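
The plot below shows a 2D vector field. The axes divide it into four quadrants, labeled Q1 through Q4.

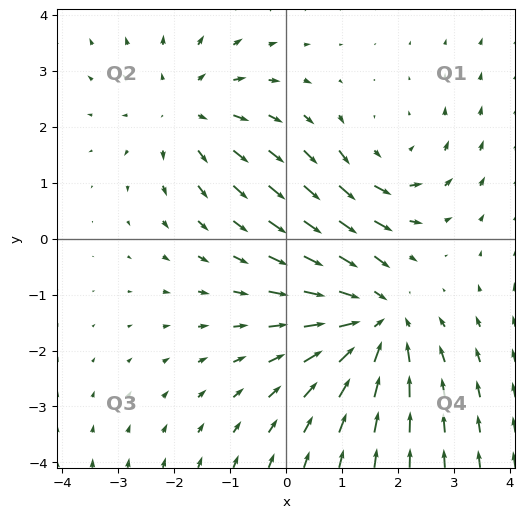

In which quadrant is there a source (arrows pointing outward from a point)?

Q2

The source sits at approximately (-1.8, 2.3), which lies in quadrant Q2. The divergence there is about +2, positive as expected for a source.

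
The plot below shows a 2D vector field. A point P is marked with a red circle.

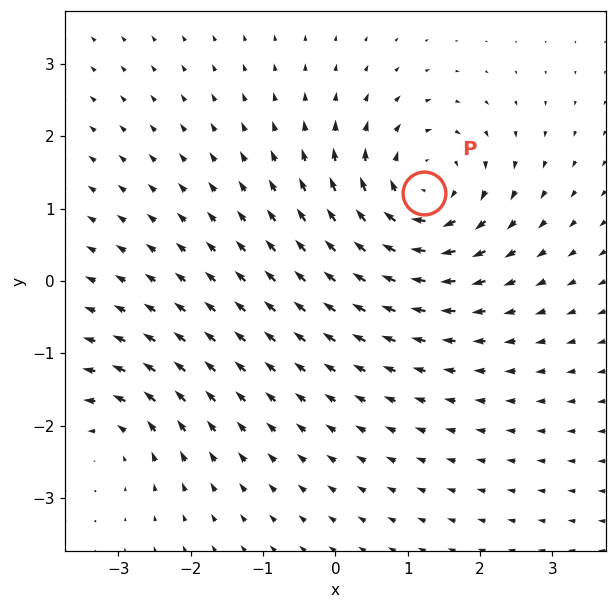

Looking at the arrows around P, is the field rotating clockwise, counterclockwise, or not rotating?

clockwise

Near P at (1.2, 1.2) the arrows circulate clockwise. The curl (z-component) there is about -5; negative curl means clockwise rotation.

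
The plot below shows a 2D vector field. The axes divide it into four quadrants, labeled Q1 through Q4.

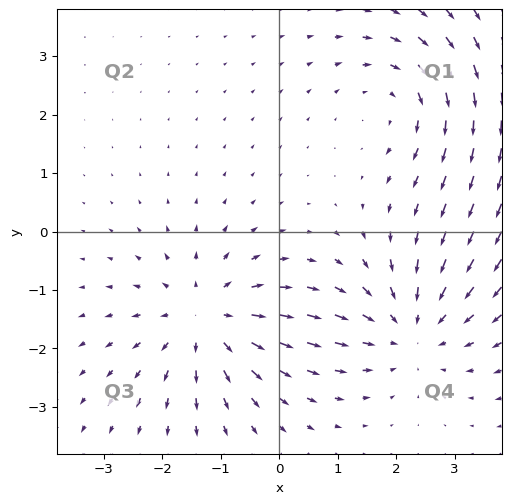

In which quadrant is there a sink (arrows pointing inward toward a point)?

Q4

The sink sits at approximately (2.3, -1.7), which lies in quadrant Q4. The divergence there is about -3, negative as expected for a sink.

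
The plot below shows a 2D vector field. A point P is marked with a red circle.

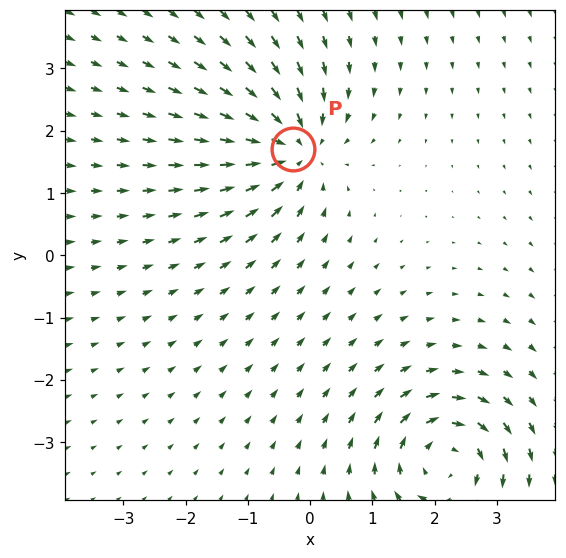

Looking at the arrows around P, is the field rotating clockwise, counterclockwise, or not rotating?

Near P at (-0.3, 1.7) the arrows show no circulation. The curl there is ≈0.

not rotating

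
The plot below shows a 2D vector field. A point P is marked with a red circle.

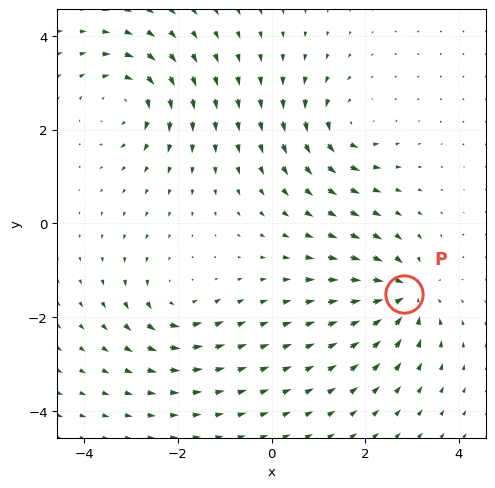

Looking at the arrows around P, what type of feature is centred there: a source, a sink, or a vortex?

sink

At P (2.8, -1.5) the arrows converge inward. Divergence about -7, curl ≈0 — negative divergence with near-zero curl is a sink.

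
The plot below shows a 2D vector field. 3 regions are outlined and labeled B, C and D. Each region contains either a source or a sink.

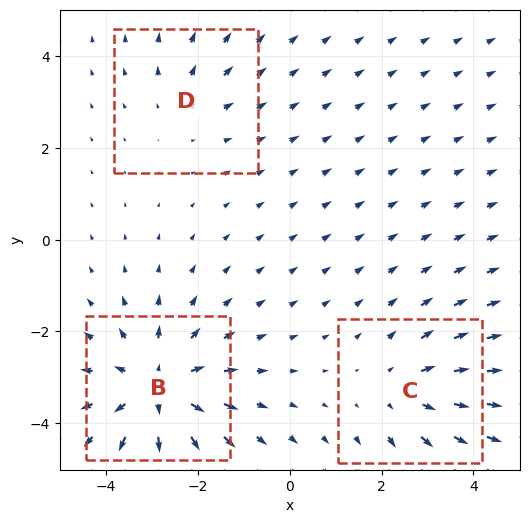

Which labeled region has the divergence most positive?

Divergence at each region's feature centre — B: about +4, C: about +3, D: about +2. Region B is most positive.

B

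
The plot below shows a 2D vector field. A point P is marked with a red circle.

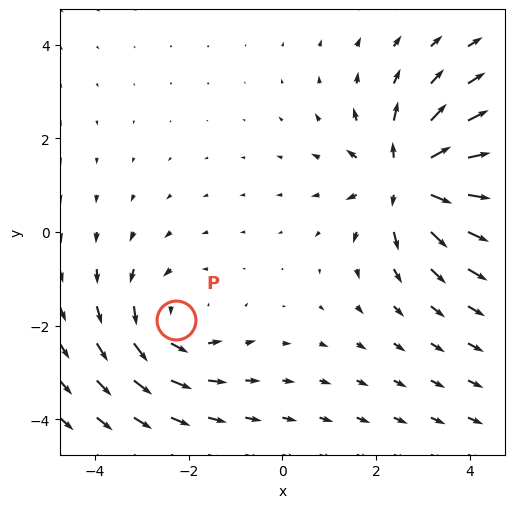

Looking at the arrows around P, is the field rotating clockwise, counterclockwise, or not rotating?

Near P at (-2.3, -1.9) the arrows circulate counterclockwise. The curl (z-component) there is about +2; positive curl means counterclockwise rotation.

counterclockwise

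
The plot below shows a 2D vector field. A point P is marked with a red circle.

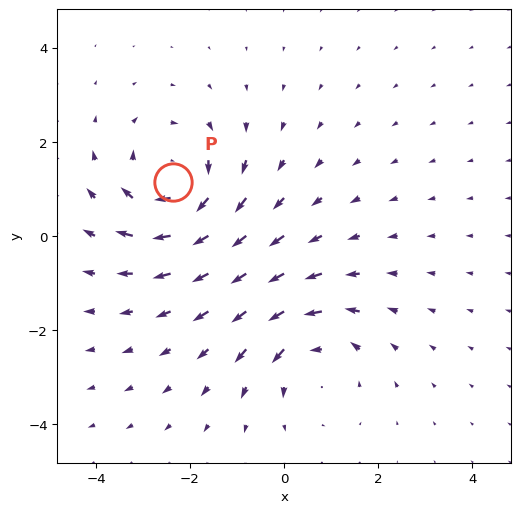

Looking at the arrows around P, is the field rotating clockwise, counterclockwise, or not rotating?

clockwise

Near P at (-2.4, 1.2) the arrows circulate clockwise. The curl (z-component) there is about -4; negative curl means clockwise rotation.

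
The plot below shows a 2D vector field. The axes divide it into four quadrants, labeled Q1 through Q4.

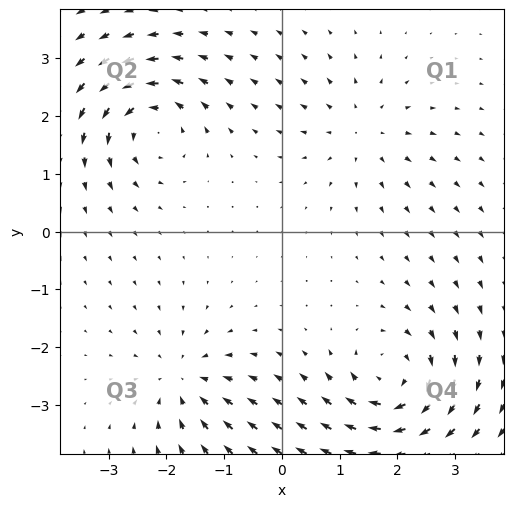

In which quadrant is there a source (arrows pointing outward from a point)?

The source sits at approximately (1.4, 1.7), which lies in quadrant Q1. The divergence there is about +3, positive as expected for a source.

Q1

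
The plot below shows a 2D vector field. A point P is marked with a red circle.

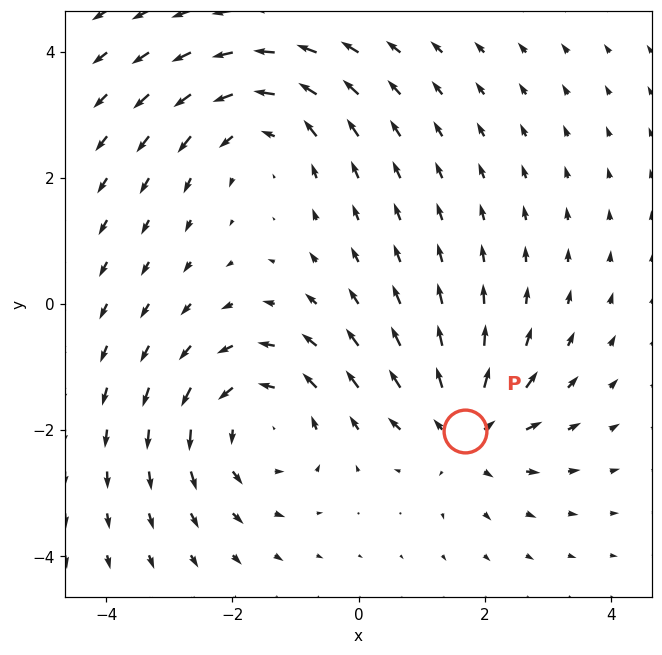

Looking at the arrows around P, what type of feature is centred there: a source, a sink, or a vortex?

At P (1.7, -2.0) the arrows spread outward. Divergence about +4, curl ≈0 — positive divergence with near-zero curl is a source.

source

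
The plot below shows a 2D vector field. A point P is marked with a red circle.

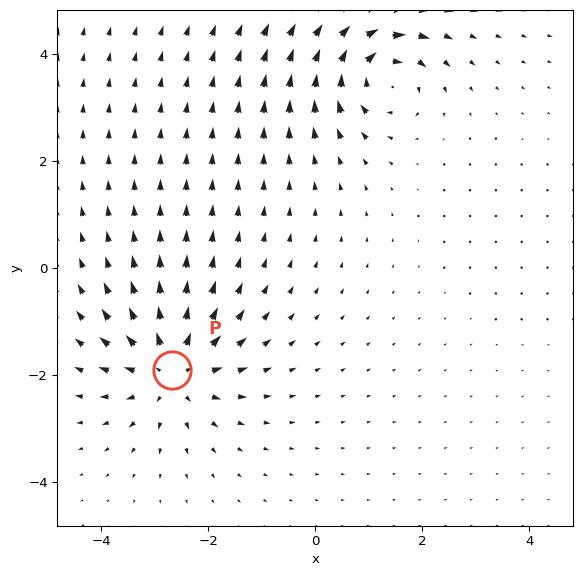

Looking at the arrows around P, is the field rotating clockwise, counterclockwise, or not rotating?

not rotating

Near P at (-2.7, -1.9) the arrows show no circulation. The curl there is ≈0.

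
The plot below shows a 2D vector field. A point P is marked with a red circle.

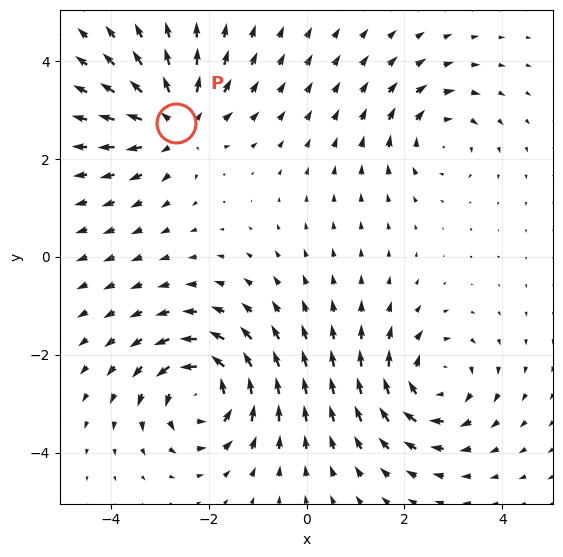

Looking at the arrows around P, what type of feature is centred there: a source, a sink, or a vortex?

source

At P (-2.7, 2.7) the arrows spread outward. Divergence about +5, curl ≈0 — positive divergence with near-zero curl is a source.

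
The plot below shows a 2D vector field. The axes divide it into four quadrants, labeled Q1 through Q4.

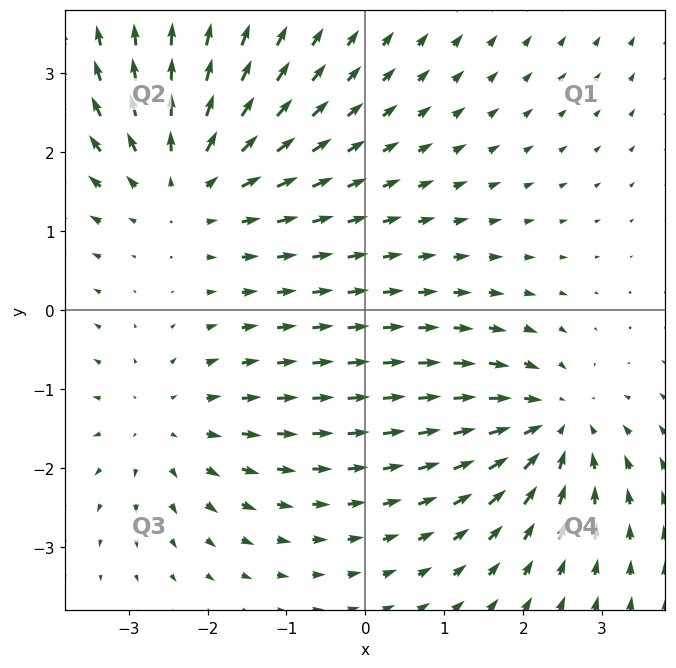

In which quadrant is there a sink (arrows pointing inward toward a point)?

The sink sits at approximately (2.4, -1.5), which lies in quadrant Q4. The divergence there is about -4, negative as expected for a sink.

Q4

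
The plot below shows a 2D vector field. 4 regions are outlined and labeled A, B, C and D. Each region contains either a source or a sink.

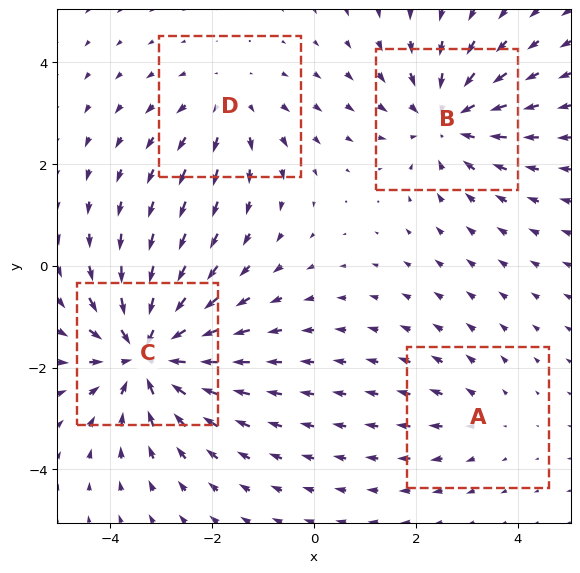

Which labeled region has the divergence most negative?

C

Divergence at each region's feature centre — A: about +2, B: about -4, C: about -6, D: about +3. Region C is most negative.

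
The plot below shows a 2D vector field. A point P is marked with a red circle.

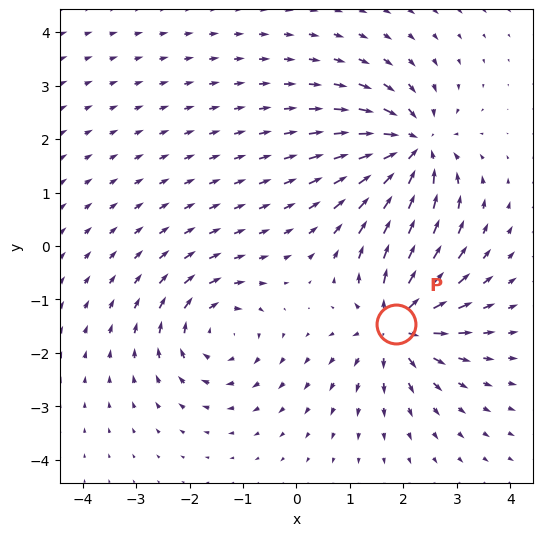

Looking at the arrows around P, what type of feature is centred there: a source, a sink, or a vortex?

source

At P (1.9, -1.5) the arrows spread outward. Divergence about +6, curl ≈0 — positive divergence with near-zero curl is a source.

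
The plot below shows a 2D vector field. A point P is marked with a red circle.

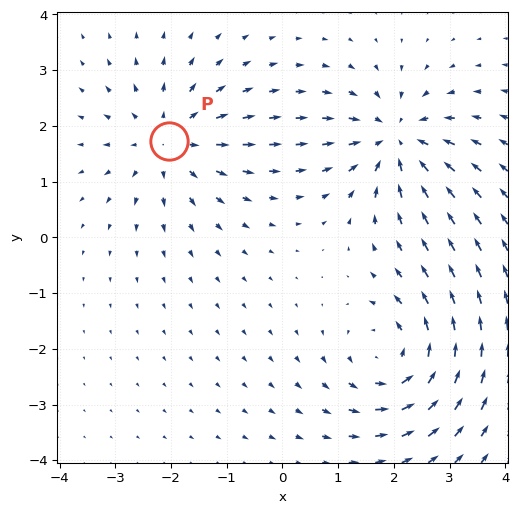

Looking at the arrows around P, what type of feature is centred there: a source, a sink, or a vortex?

source

At P (-2.0, 1.7) the arrows spread outward. Divergence about +4, curl ≈0 — positive divergence with near-zero curl is a source.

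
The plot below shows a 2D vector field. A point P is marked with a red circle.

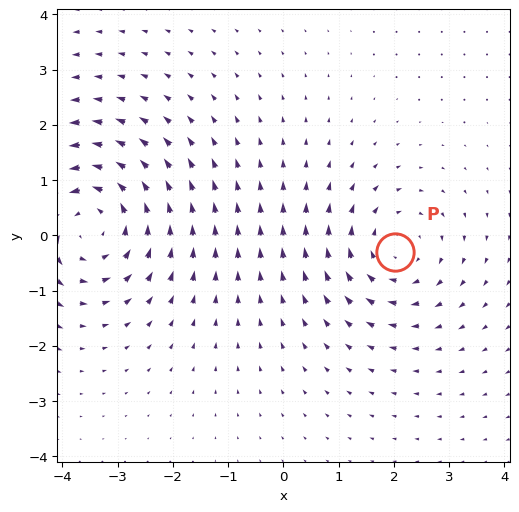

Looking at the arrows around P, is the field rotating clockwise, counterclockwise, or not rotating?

clockwise

Near P at (2.0, -0.3) the arrows circulate clockwise. The curl (z-component) there is about -3; negative curl means clockwise rotation.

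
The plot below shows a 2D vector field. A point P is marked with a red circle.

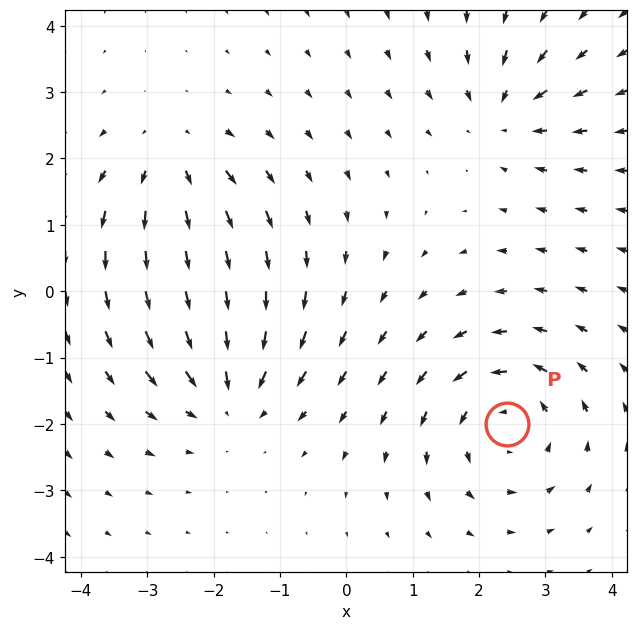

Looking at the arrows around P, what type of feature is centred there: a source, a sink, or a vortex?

At P (2.4, -2.0) the arrows circulate counterclockwise. Divergence ≈0, curl about +4 — near-zero divergence with nonzero curl is a vortex.

vortex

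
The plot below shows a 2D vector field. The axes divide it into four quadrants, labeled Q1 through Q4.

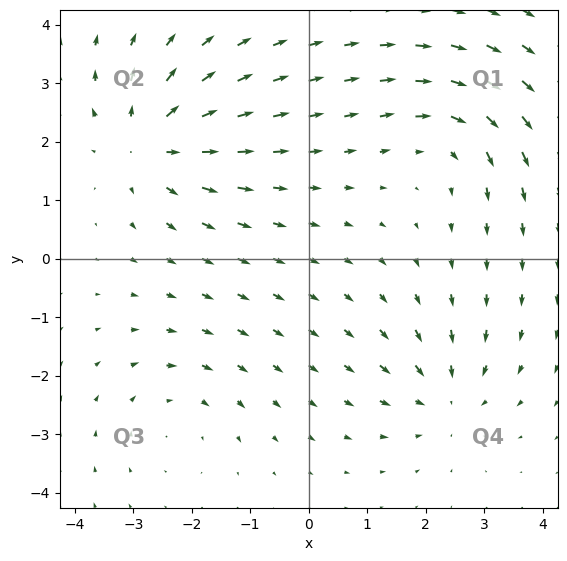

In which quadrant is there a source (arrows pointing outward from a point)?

The source sits at approximately (-2.7, 2.0), which lies in quadrant Q2. The divergence there is about +4, positive as expected for a source.

Q2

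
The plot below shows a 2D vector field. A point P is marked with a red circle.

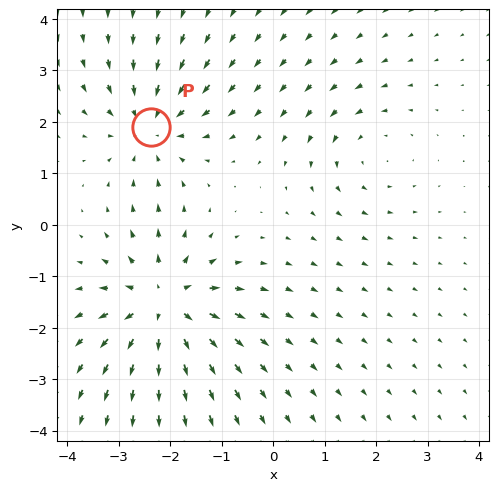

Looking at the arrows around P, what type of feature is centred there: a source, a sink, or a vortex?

At P (-2.4, 1.9) the arrows converge inward. Divergence about -4, curl ≈0 — negative divergence with near-zero curl is a sink.

sink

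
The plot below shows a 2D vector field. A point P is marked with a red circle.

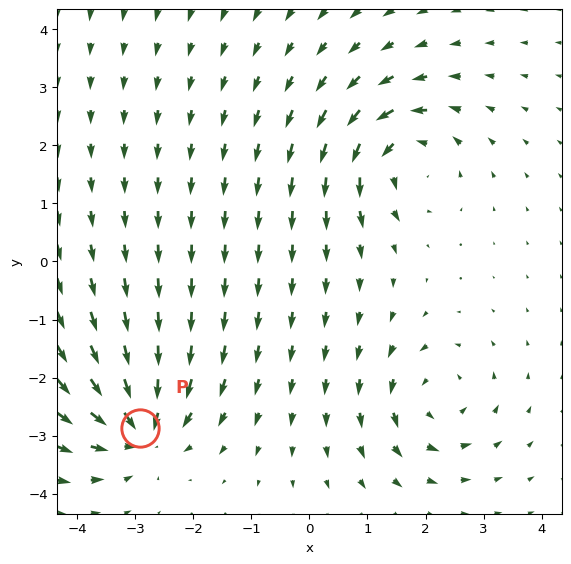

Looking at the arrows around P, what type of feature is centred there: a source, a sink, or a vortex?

At P (-2.9, -2.9) the arrows converge inward. Divergence about -6, curl ≈0 — negative divergence with near-zero curl is a sink.

sink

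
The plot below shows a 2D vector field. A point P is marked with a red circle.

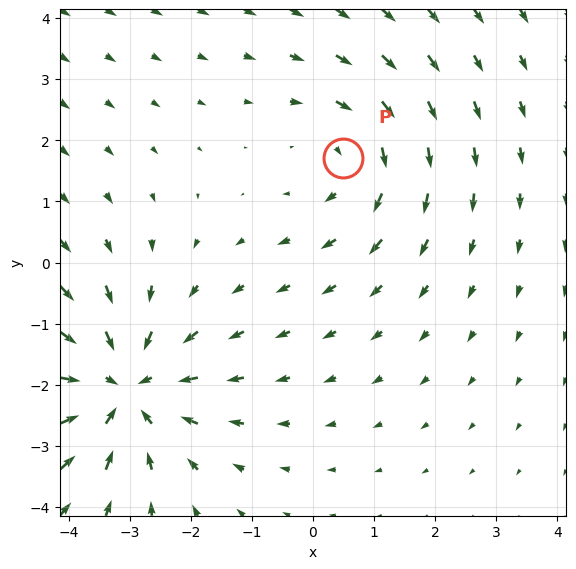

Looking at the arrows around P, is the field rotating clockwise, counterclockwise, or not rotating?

clockwise

Near P at (0.5, 1.7) the arrows circulate clockwise. The curl (z-component) there is about -2; negative curl means clockwise rotation.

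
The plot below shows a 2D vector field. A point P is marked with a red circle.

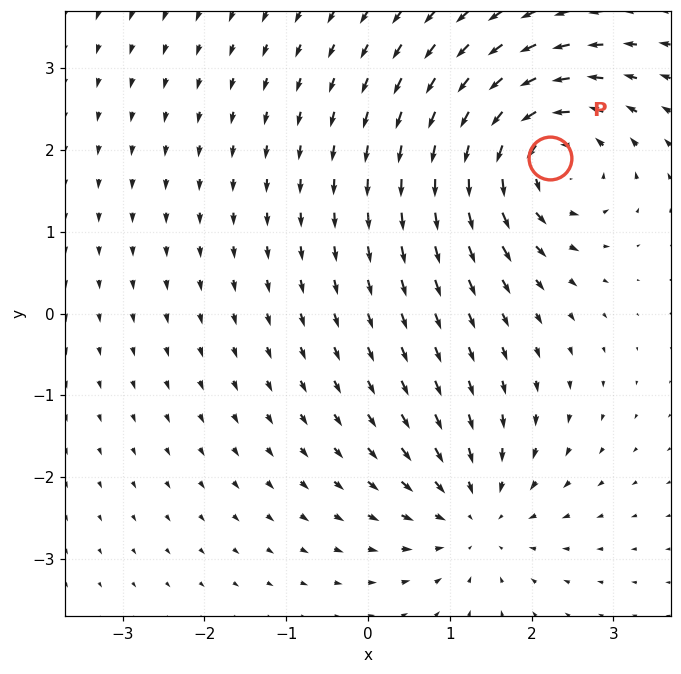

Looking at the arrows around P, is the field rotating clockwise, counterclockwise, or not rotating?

counterclockwise

Near P at (2.2, 1.9) the arrows circulate counterclockwise. The curl (z-component) there is about +6; positive curl means counterclockwise rotation.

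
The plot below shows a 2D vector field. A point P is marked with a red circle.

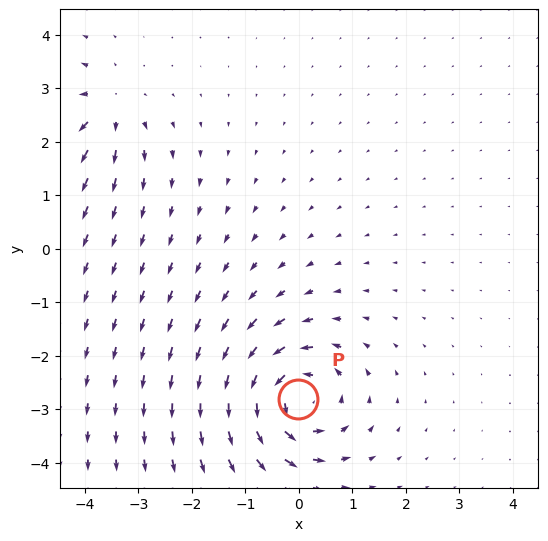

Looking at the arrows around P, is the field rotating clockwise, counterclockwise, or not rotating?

Near P at (-0.0, -2.8) the arrows circulate counterclockwise. The curl (z-component) there is about +6; positive curl means counterclockwise rotation.

counterclockwise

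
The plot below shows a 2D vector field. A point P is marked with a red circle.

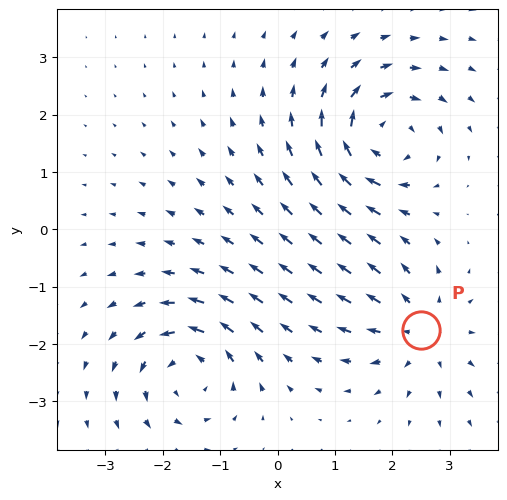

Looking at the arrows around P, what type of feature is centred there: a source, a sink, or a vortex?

source

At P (2.5, -1.7) the arrows spread outward. Divergence about +3, curl ≈0 — positive divergence with near-zero curl is a source.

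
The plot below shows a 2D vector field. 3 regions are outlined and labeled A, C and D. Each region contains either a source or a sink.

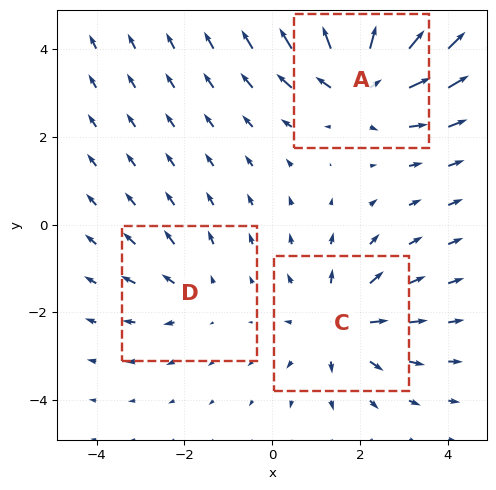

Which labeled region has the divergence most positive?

Divergence at each region's feature centre — A: about +5, C: about +3, D: about +2. Region A is most positive.

A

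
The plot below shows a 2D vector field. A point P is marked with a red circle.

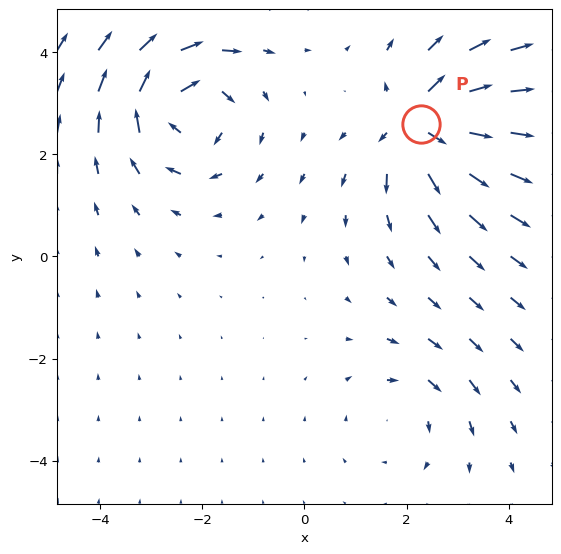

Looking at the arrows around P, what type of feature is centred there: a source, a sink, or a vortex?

source

At P (2.3, 2.6) the arrows spread outward. Divergence about +6, curl ≈0 — positive divergence with near-zero curl is a source.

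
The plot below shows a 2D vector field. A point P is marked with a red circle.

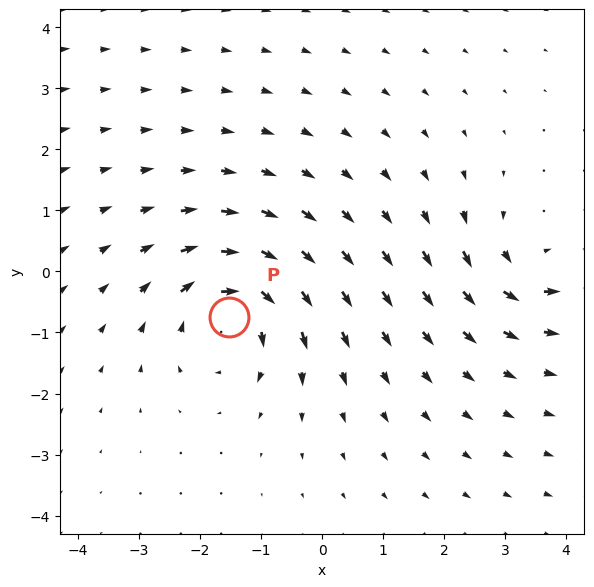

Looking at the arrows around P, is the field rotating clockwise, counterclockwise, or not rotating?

Near P at (-1.5, -0.7) the arrows circulate clockwise. The curl (z-component) there is about -5; negative curl means clockwise rotation.

clockwise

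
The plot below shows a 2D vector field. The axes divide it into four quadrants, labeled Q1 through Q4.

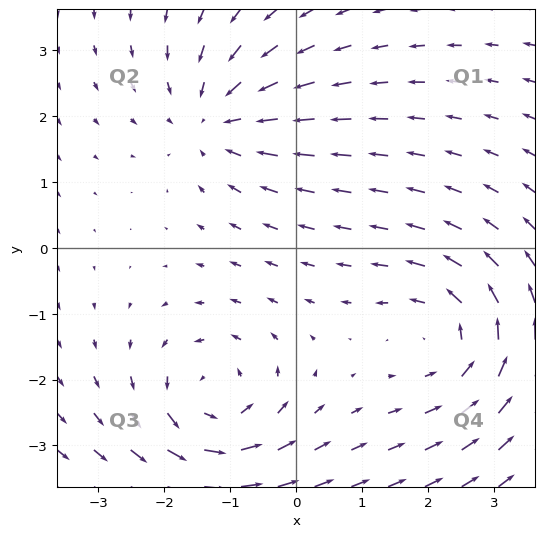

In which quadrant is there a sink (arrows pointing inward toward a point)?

Q2

The sink sits at approximately (-1.2, 2.0), which lies in quadrant Q2. The divergence there is about -4, negative as expected for a sink.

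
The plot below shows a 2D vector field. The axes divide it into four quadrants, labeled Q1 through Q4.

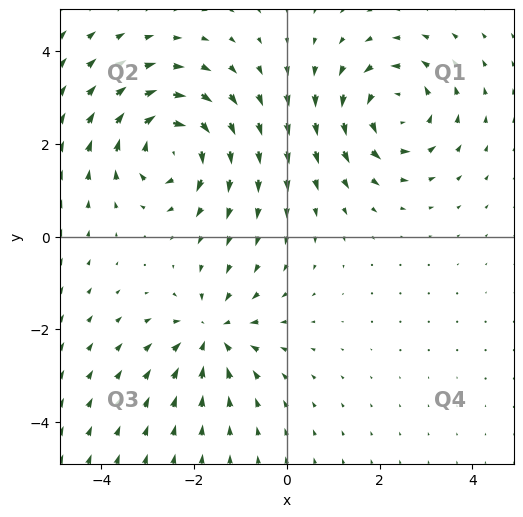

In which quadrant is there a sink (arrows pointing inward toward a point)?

Q3

The sink sits at approximately (-1.6, -2.1), which lies in quadrant Q3. The divergence there is about -4, negative as expected for a sink.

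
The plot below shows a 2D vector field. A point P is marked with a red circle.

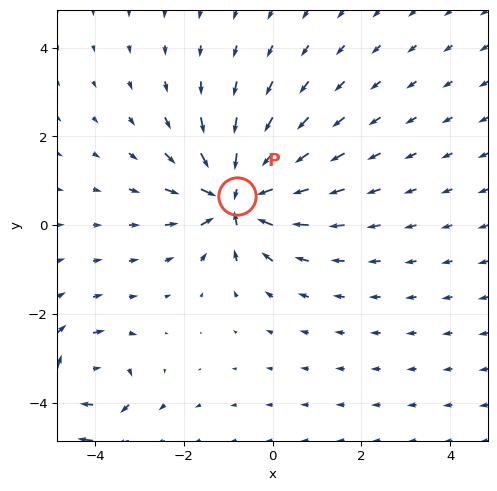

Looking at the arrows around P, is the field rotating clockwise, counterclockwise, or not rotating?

not rotating

Near P at (-0.8, 0.6) the arrows show no circulation. The curl there is ≈0.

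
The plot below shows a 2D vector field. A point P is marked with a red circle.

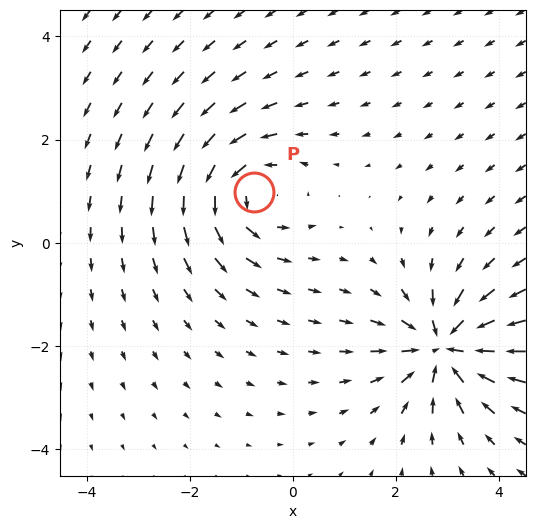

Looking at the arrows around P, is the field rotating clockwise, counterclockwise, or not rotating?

Near P at (-0.8, 1.0) the arrows circulate counterclockwise. The curl (z-component) there is about +3; positive curl means counterclockwise rotation.

counterclockwise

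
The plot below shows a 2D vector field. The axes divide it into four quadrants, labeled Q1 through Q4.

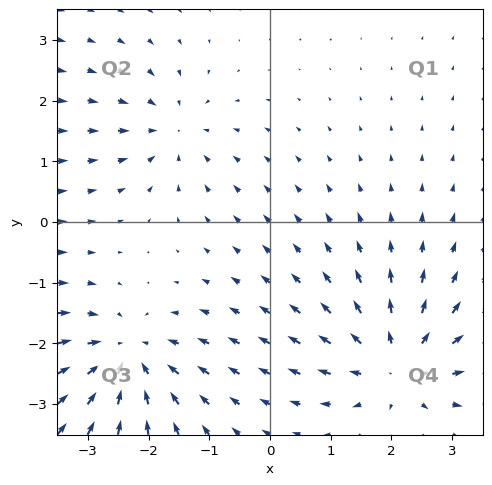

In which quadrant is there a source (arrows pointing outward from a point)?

Q4

The source sits at approximately (2.1, -2.4), which lies in quadrant Q4. The divergence there is about +5, positive as expected for a source.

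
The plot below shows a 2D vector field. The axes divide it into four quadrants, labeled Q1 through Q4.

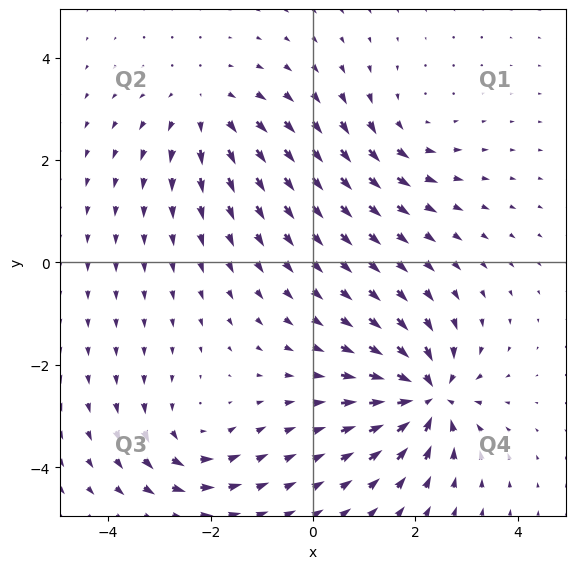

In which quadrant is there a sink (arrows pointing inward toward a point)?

Q4

The sink sits at approximately (2.2, -2.6), which lies in quadrant Q4. The divergence there is about -7, negative as expected for a sink.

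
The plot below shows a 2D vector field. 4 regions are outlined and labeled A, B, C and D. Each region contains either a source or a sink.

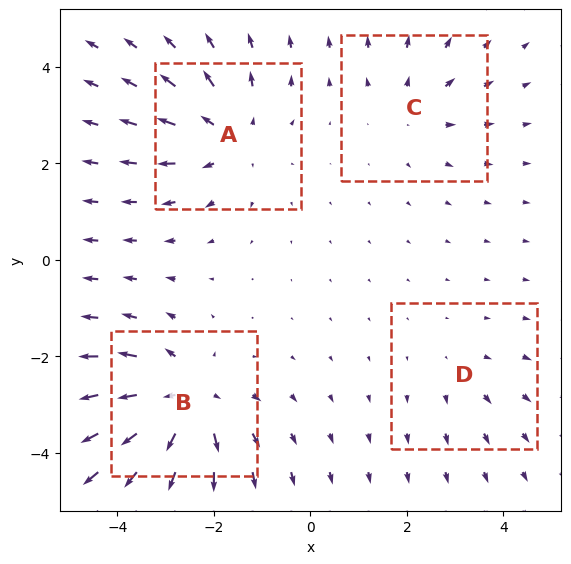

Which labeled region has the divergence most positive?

B

Divergence at each region's feature centre — A: about +4, B: about +6, C: about +3, D: about +2. Region B is most positive.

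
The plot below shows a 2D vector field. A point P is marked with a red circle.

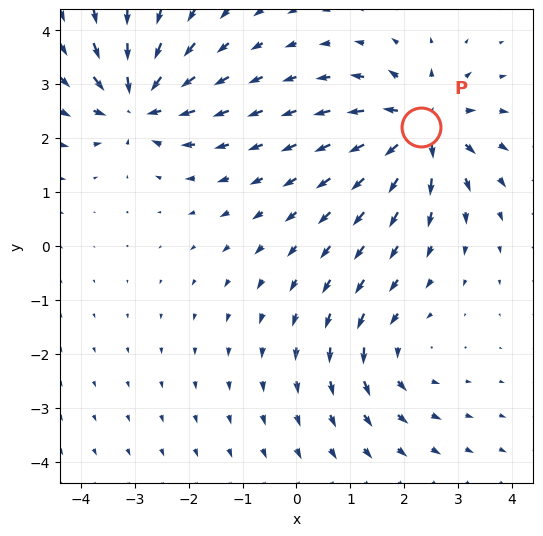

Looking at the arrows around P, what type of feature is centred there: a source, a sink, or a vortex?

source

At P (2.3, 2.2) the arrows spread outward. Divergence about +5, curl ≈0 — positive divergence with near-zero curl is a source.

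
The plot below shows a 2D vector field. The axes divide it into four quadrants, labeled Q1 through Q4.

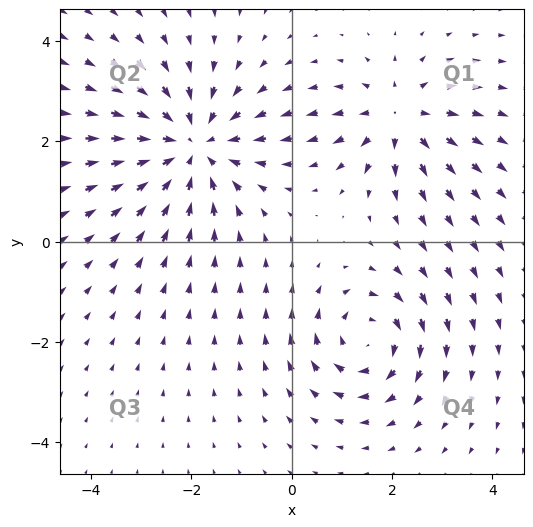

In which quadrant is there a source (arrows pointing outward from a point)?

The source sits at approximately (2.1, 2.5), which lies in quadrant Q1. The divergence there is about +4, positive as expected for a source.

Q1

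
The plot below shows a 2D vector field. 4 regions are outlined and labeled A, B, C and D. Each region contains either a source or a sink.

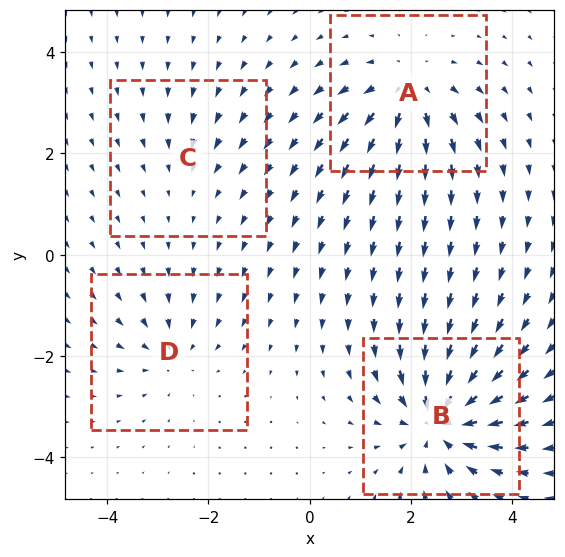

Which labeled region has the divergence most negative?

B

Divergence at each region's feature centre — A: about +6, B: about -8, C: about -2, D: about -4. Region B is most negative.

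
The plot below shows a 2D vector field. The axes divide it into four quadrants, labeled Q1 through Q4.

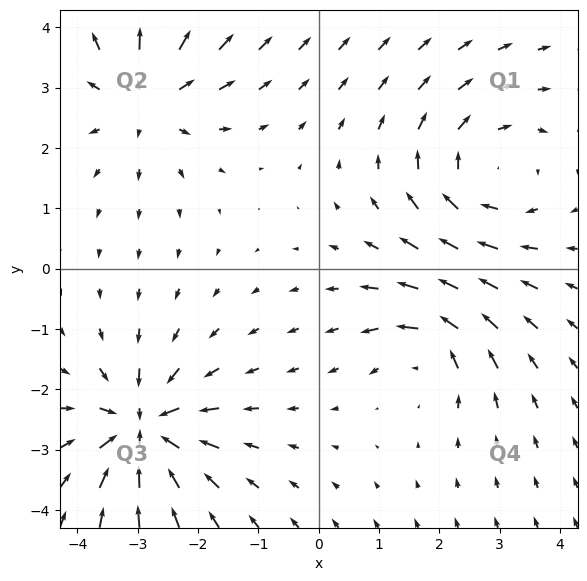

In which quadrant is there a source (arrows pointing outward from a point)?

The source sits at approximately (-2.9, 2.8), which lies in quadrant Q2. The divergence there is about +5, positive as expected for a source.

Q2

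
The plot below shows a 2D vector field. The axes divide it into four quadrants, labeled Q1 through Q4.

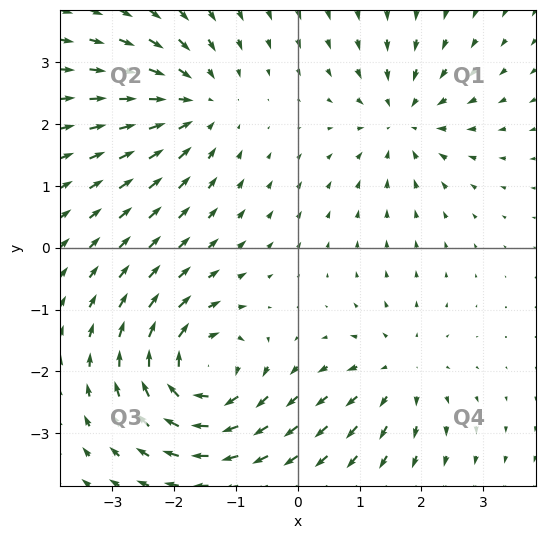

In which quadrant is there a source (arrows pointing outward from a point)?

The source sits at approximately (1.6, -2.0), which lies in quadrant Q4. The divergence there is about +3, positive as expected for a source.

Q4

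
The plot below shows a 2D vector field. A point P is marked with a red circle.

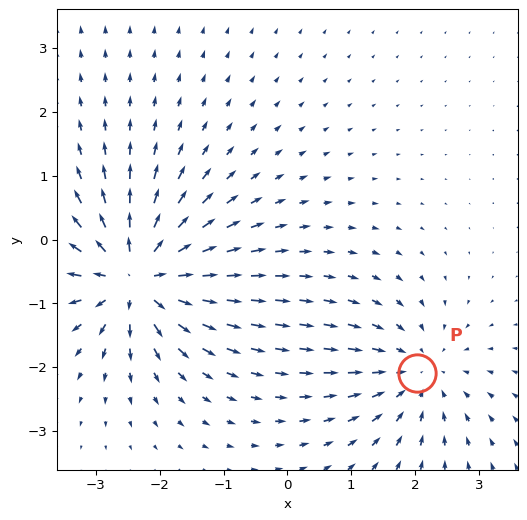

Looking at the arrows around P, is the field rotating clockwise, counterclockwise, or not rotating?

not rotating

Near P at (2.0, -2.1) the arrows show no circulation. The curl there is ≈0.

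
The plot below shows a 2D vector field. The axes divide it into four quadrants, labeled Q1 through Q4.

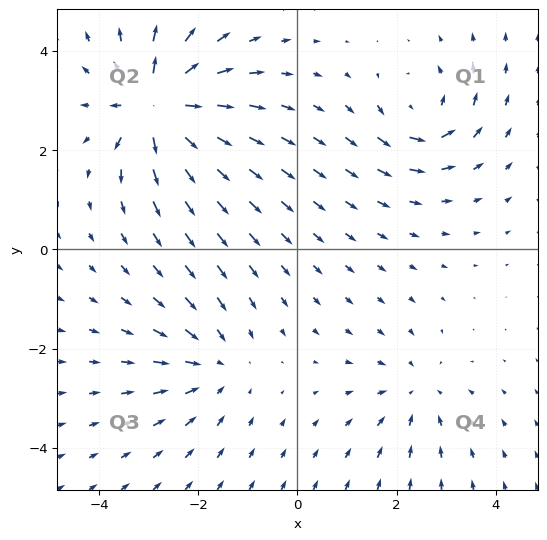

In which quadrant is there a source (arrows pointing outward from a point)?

The source sits at approximately (-2.8, 2.9), which lies in quadrant Q2. The divergence there is about +7, positive as expected for a source.

Q2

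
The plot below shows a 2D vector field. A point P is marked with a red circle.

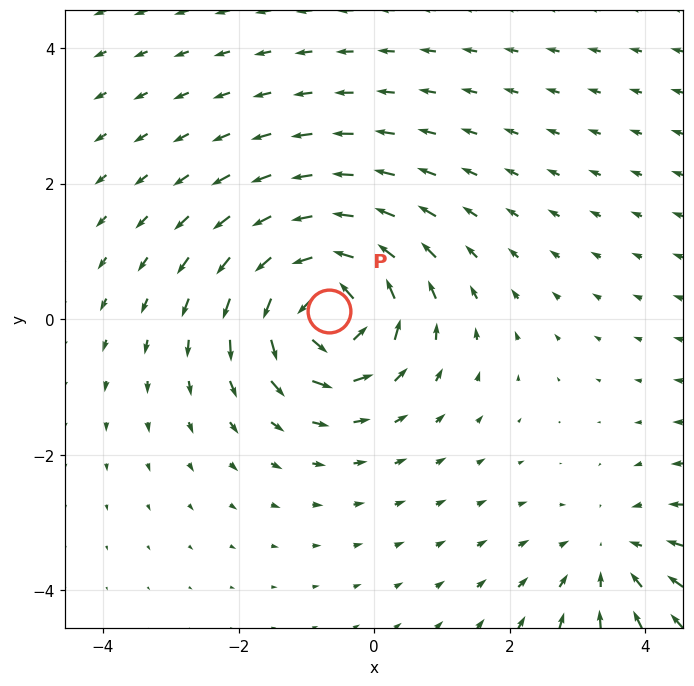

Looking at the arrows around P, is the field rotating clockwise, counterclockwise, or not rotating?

counterclockwise

Near P at (-0.7, 0.1) the arrows circulate counterclockwise. The curl (z-component) there is about +7; positive curl means counterclockwise rotation.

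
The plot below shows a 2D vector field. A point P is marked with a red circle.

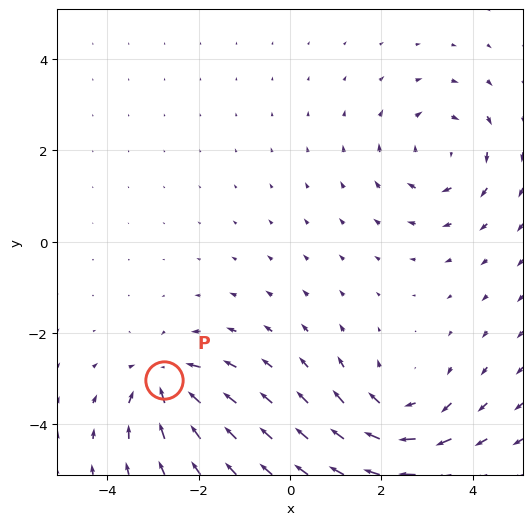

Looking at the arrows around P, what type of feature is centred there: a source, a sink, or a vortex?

sink

At P (-2.8, -3.0) the arrows converge inward. Divergence about -4, curl ≈0 — negative divergence with near-zero curl is a sink.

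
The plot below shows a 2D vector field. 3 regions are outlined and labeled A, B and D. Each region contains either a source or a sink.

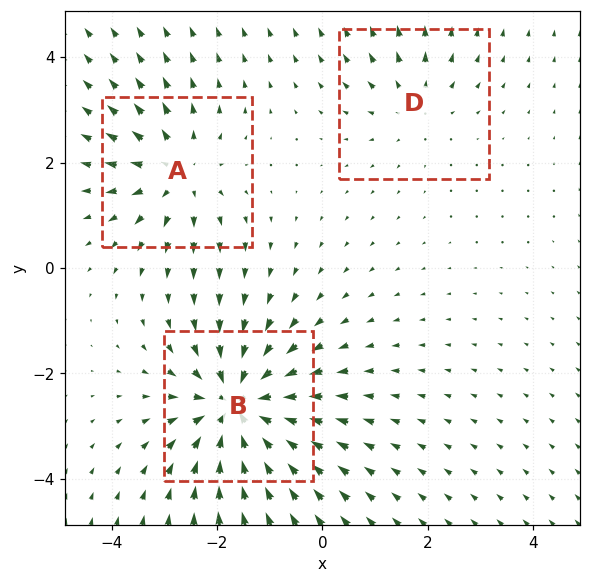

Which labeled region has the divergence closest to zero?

D

Divergence at each region's feature centre — A: about +3, B: about -5, D: about +2. Region D is closest to zero.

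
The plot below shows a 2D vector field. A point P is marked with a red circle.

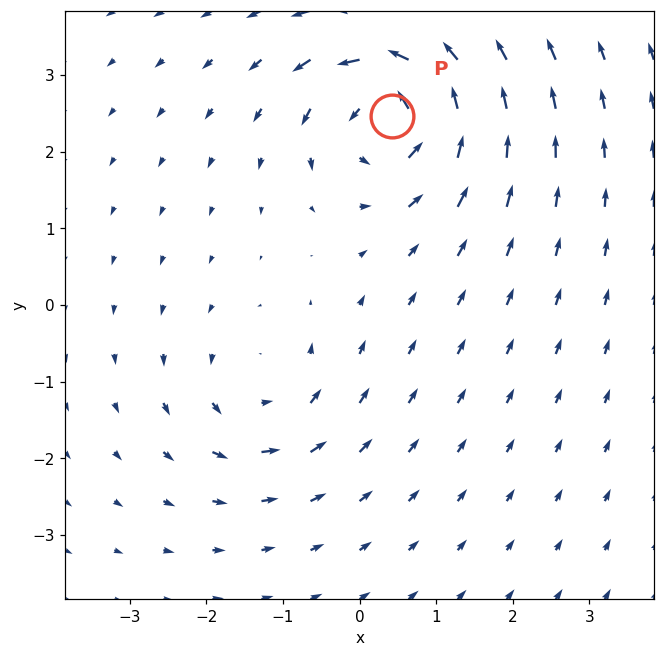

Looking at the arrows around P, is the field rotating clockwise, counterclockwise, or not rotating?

counterclockwise

Near P at (0.4, 2.5) the arrows circulate counterclockwise. The curl (z-component) there is about +7; positive curl means counterclockwise rotation.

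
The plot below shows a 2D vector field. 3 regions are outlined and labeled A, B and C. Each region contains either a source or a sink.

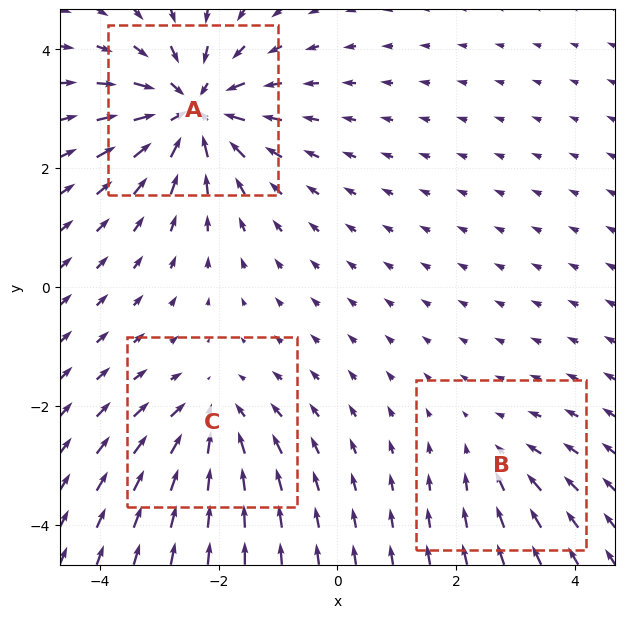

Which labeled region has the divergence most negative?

Divergence at each region's feature centre — A: about -6, B: about -2, C: about -3. Region A is most negative.

A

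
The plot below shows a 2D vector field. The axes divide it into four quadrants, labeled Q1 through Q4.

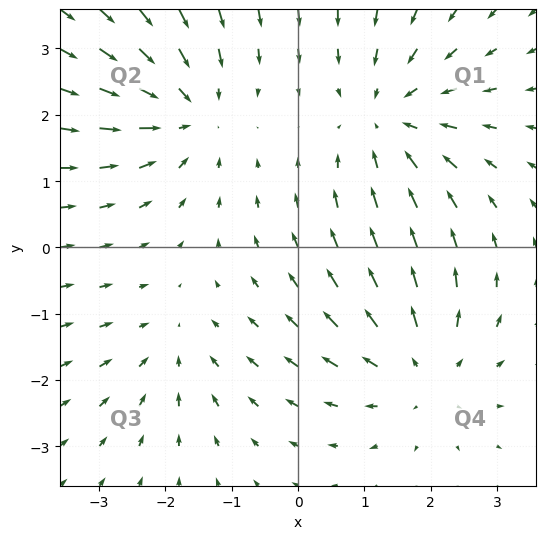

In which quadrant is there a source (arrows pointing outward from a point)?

Q4

The source sits at approximately (1.8, -1.8), which lies in quadrant Q4. The divergence there is about +4, positive as expected for a source.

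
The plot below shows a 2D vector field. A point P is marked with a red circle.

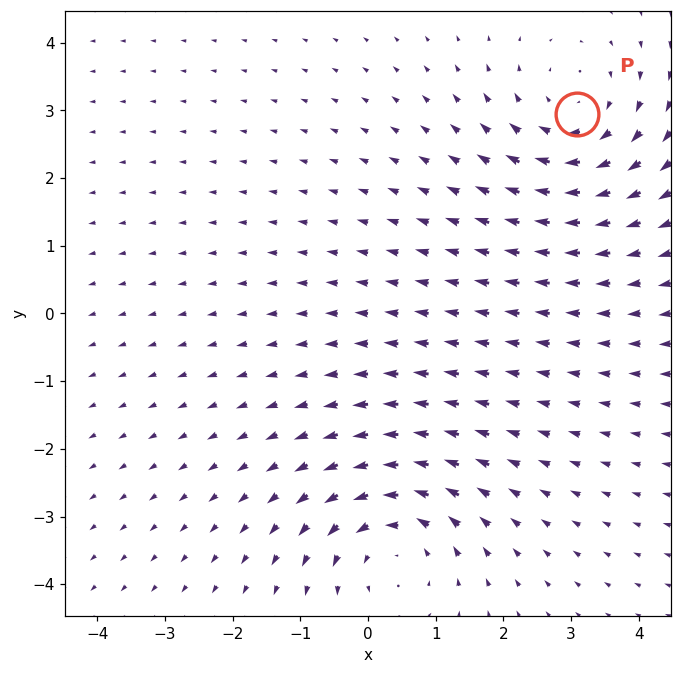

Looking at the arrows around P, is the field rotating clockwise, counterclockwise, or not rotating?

clockwise

Near P at (3.1, 2.9) the arrows circulate clockwise. The curl (z-component) there is about -3; negative curl means clockwise rotation.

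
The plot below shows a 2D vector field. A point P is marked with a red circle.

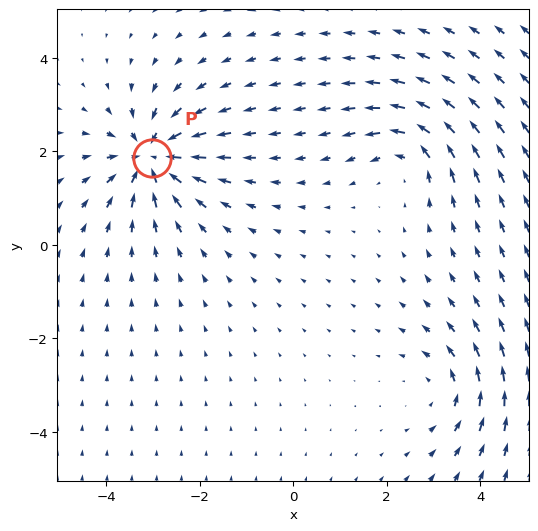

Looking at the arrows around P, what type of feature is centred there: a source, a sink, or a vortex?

At P (-3.0, 1.9) the arrows converge inward. Divergence about -6, curl ≈0 — negative divergence with near-zero curl is a sink.

sink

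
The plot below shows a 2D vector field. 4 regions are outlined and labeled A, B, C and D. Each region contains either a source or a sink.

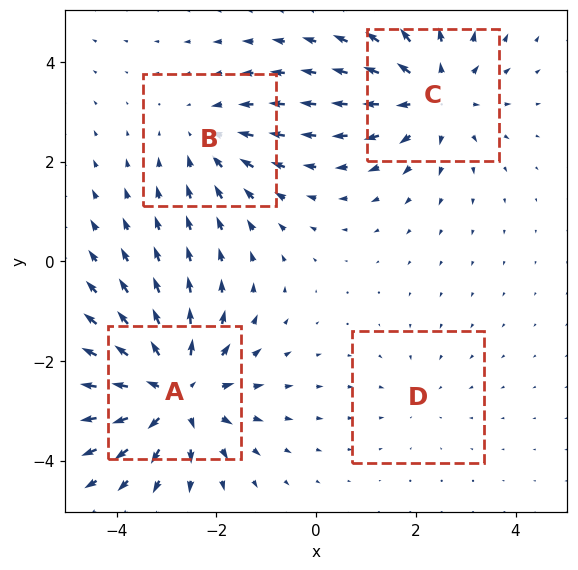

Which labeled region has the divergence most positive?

Divergence at each region's feature centre — A: about +6, B: about -3, C: about +4, D: about -2. Region A is most positive.

A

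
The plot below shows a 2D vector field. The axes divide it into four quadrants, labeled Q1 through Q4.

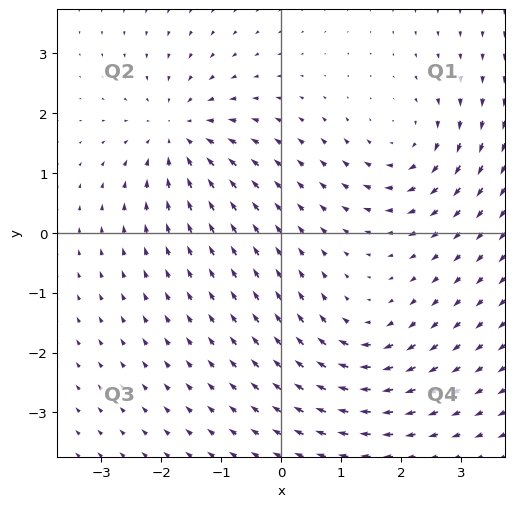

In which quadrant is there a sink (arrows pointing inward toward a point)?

The sink sits at approximately (-1.7, 1.7), which lies in quadrant Q2. The divergence there is about -5, negative as expected for a sink.

Q2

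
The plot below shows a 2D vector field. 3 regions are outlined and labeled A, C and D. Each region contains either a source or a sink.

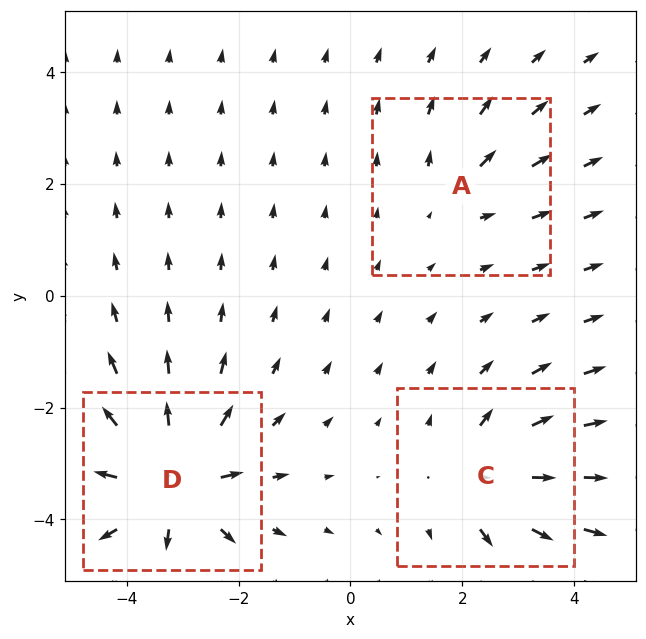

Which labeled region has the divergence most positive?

D

Divergence at each region's feature centre — A: about +2, C: about +4, D: about +6. Region D is most positive.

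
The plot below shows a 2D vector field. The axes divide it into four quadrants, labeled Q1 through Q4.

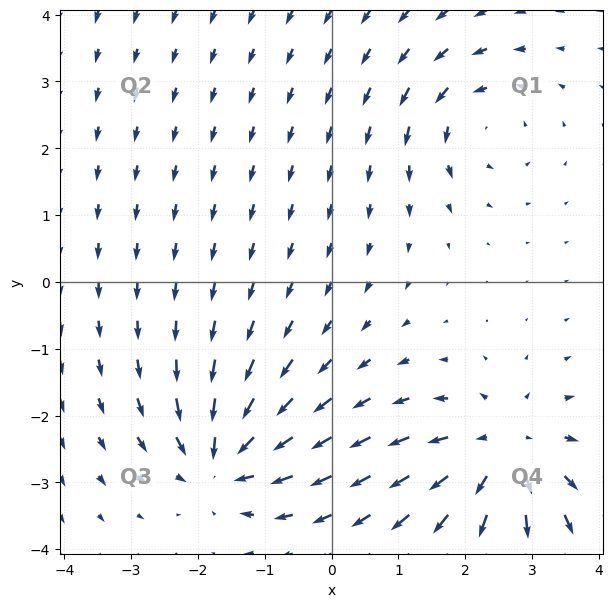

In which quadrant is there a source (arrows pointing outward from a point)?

The source sits at approximately (2.6, -2.6), which lies in quadrant Q4. The divergence there is about +5, positive as expected for a source.

Q4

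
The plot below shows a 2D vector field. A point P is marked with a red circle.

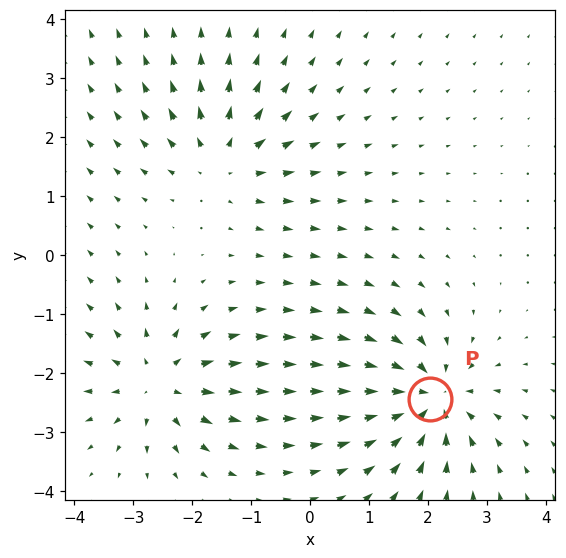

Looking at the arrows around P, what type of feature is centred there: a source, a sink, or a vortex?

sink

At P (2.0, -2.4) the arrows converge inward. Divergence about -6, curl ≈0 — negative divergence with near-zero curl is a sink.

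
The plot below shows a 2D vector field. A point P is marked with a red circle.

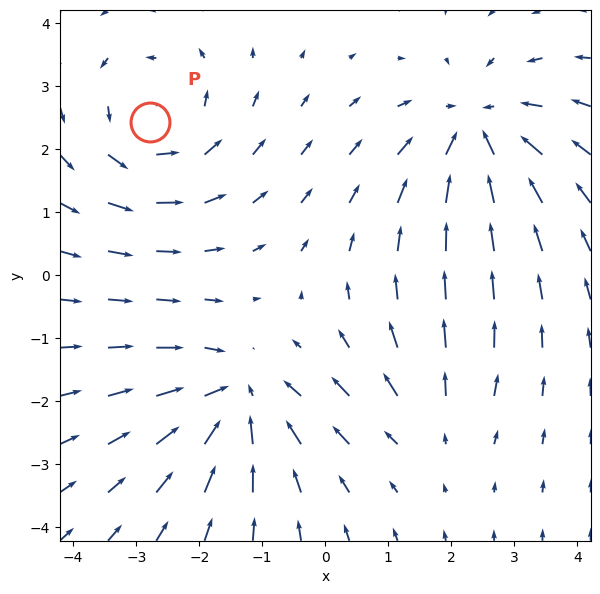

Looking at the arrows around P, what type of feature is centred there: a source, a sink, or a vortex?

At P (-2.8, 2.4) the arrows circulate counterclockwise. Divergence ≈0, curl about +4 — near-zero divergence with nonzero curl is a vortex.

vortex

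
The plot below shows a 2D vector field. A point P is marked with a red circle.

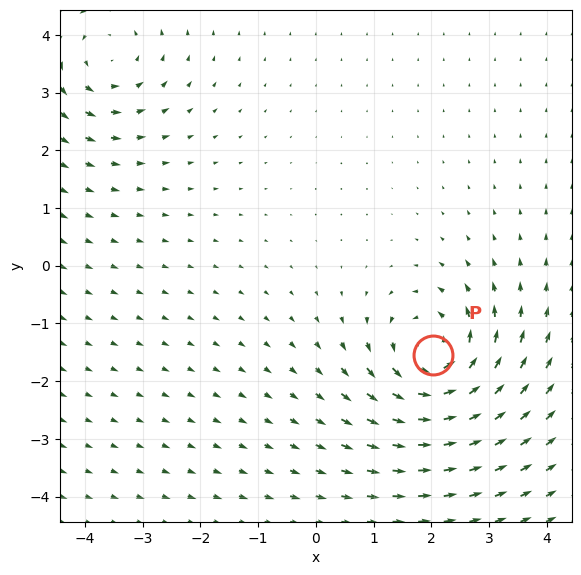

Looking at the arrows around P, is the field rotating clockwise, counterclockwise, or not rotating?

Near P at (2.0, -1.5) the arrows circulate counterclockwise. The curl (z-component) there is about +4; positive curl means counterclockwise rotation.

counterclockwise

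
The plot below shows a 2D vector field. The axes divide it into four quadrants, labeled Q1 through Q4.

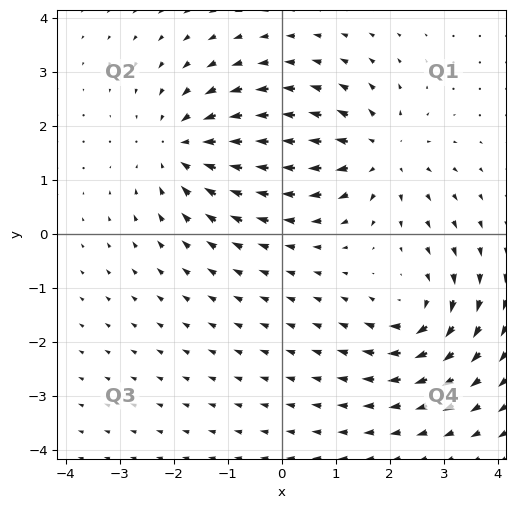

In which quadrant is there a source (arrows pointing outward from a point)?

The source sits at approximately (1.8, 1.5), which lies in quadrant Q1. The divergence there is about +4, positive as expected for a source.

Q1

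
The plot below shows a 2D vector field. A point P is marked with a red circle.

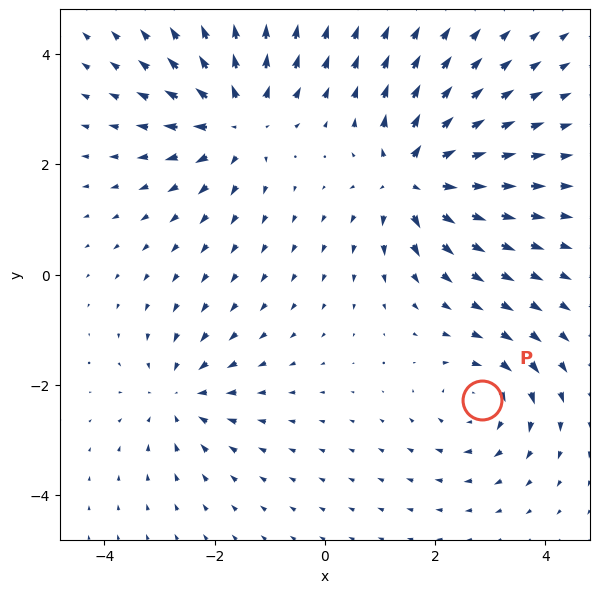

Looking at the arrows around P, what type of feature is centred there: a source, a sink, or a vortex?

vortex

At P (2.8, -2.3) the arrows circulate clockwise. Divergence ≈0, curl about -4 — near-zero divergence with nonzero curl is a vortex.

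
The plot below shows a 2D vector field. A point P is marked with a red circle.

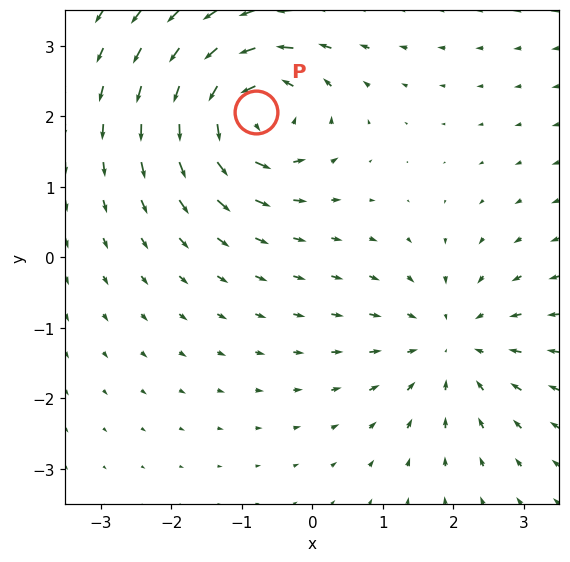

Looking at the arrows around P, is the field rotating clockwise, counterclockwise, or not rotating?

counterclockwise

Near P at (-0.8, 2.1) the arrows circulate counterclockwise. The curl (z-component) there is about +7; positive curl means counterclockwise rotation.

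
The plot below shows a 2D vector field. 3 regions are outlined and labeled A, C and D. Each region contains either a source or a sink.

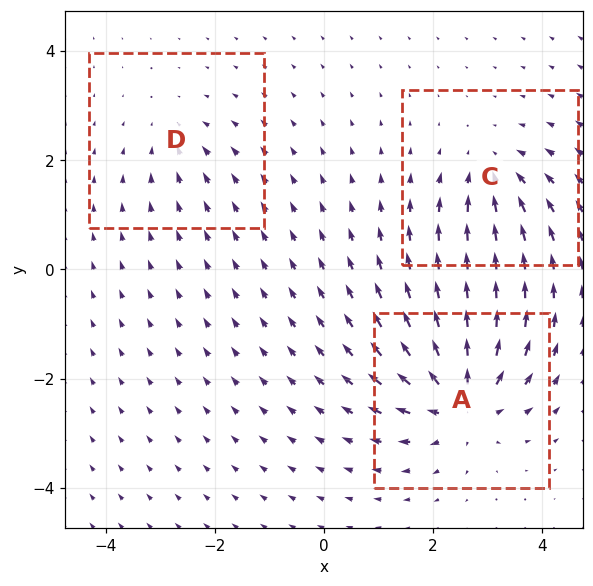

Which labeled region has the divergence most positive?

A

Divergence at each region's feature centre — A: about +6, C: about -3, D: about -2. Region A is most positive.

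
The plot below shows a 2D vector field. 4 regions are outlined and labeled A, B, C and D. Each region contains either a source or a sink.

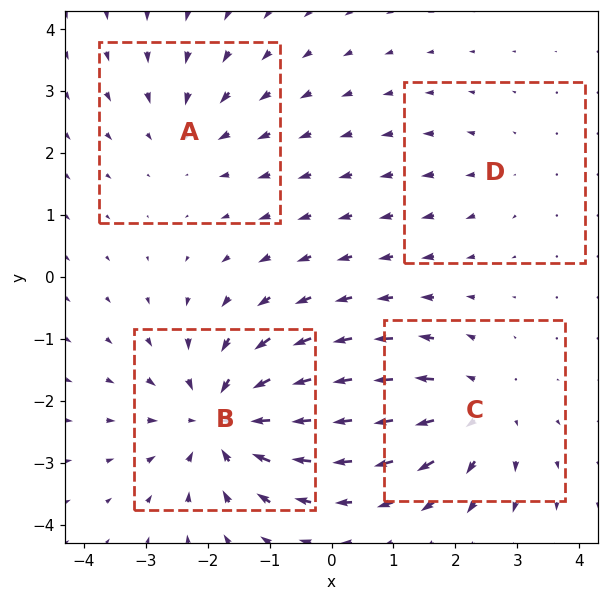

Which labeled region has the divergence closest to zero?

Divergence at each region's feature centre — A: about -3, B: about -6, C: about +4, D: about +2. Region D is closest to zero.

D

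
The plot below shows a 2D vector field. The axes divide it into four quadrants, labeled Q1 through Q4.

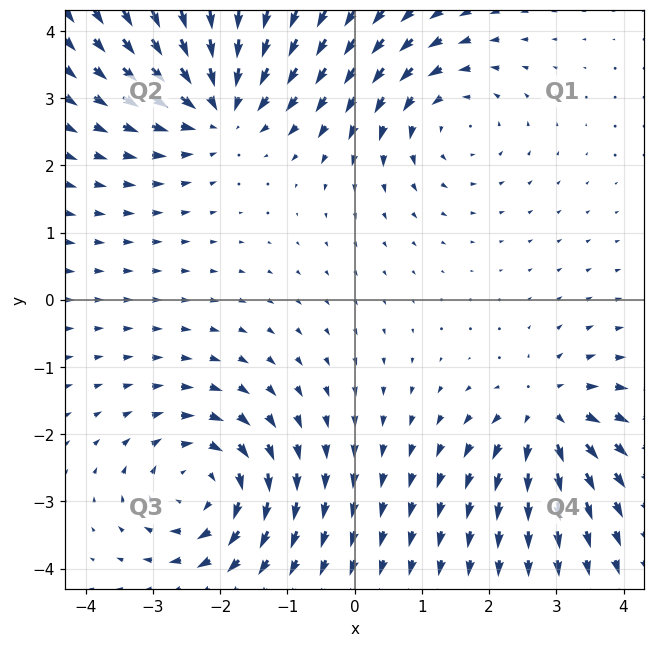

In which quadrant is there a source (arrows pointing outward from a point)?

Q4

The source sits at approximately (2.9, -1.7), which lies in quadrant Q4. The divergence there is about +5, positive as expected for a source.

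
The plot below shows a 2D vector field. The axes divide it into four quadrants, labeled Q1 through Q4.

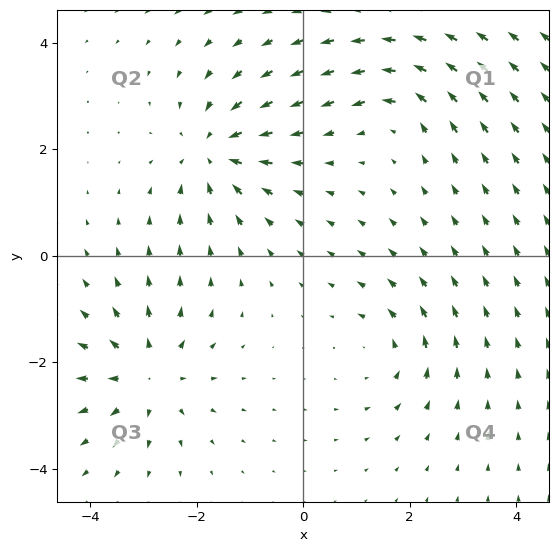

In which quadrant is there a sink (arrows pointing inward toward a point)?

The sink sits at approximately (-1.7, 1.9), which lies in quadrant Q2. The divergence there is about -5, negative as expected for a sink.

Q2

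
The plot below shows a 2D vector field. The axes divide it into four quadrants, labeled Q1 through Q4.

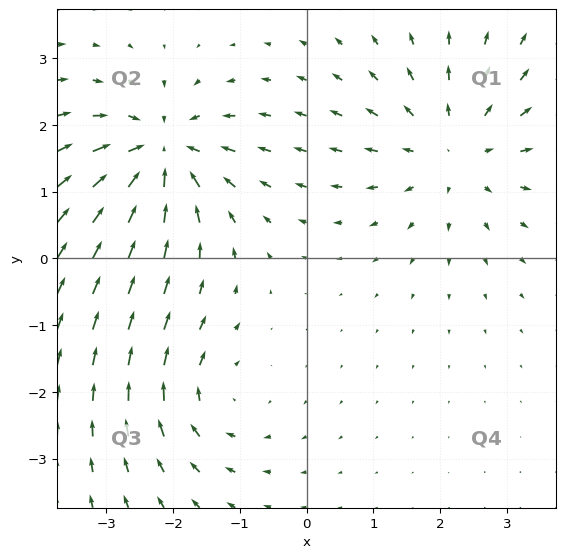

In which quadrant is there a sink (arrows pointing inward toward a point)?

The sink sits at approximately (-2.2, 1.6), which lies in quadrant Q2. The divergence there is about -5, negative as expected for a sink.

Q2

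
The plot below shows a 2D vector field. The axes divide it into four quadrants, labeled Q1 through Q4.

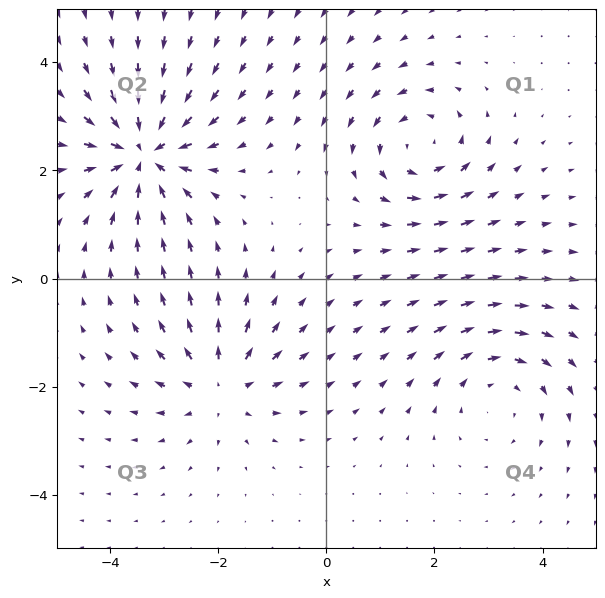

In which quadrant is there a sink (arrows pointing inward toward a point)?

The sink sits at approximately (-3.4, 2.3), which lies in quadrant Q2. The divergence there is about -6, negative as expected for a sink.

Q2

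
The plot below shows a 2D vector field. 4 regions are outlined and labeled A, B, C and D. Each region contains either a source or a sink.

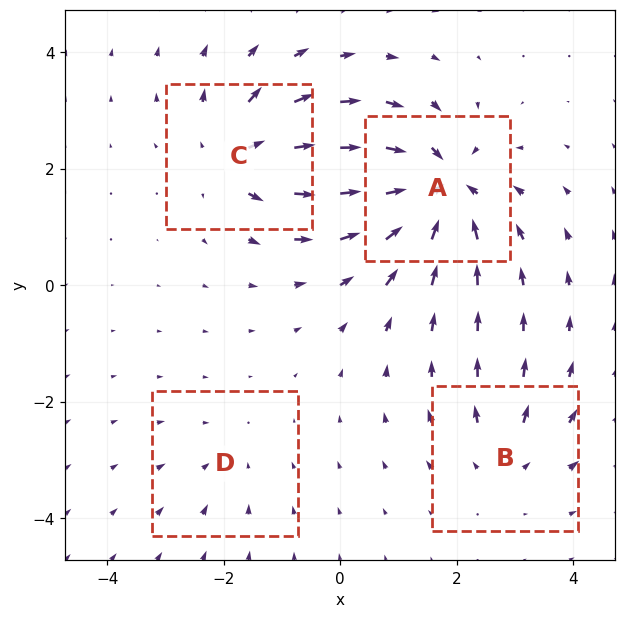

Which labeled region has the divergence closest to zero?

D

Divergence at each region's feature centre — A: about -8, B: about +4, C: about +5, D: about -2. Region D is closest to zero.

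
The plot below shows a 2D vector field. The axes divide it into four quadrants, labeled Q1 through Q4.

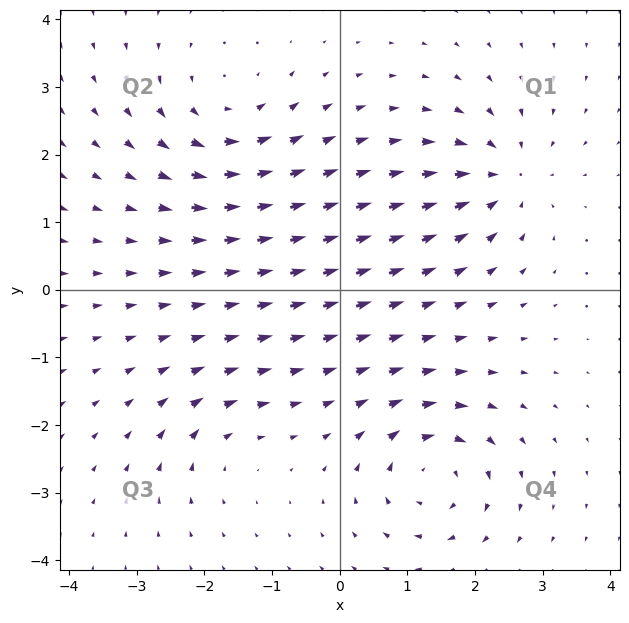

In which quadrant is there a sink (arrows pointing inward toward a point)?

Q1

The sink sits at approximately (2.4, 1.7), which lies in quadrant Q1. The divergence there is about -5, negative as expected for a sink.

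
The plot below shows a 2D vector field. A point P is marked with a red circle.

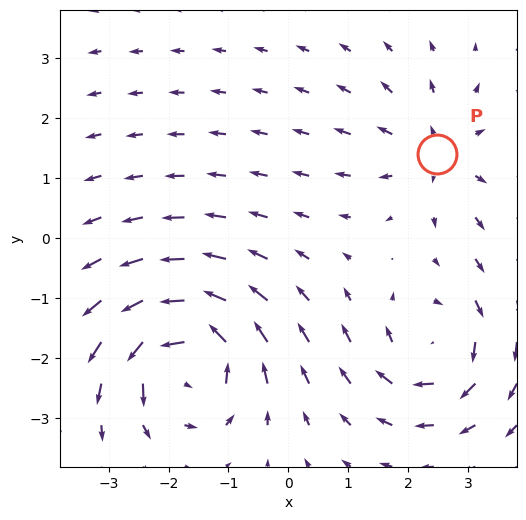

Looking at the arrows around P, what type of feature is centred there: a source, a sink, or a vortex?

source

At P (2.5, 1.4) the arrows spread outward. Divergence about +3, curl ≈0 — positive divergence with near-zero curl is a source.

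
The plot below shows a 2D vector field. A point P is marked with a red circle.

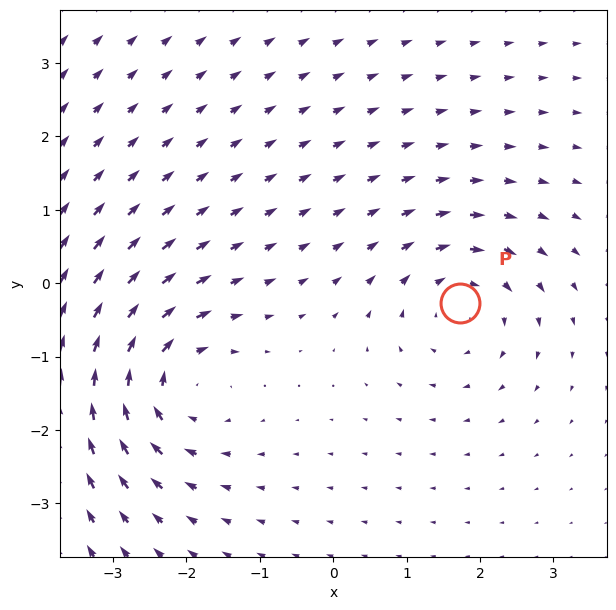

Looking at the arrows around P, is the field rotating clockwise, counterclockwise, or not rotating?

Near P at (1.7, -0.3) the arrows circulate clockwise. The curl (z-component) there is about -4; negative curl means clockwise rotation.

clockwise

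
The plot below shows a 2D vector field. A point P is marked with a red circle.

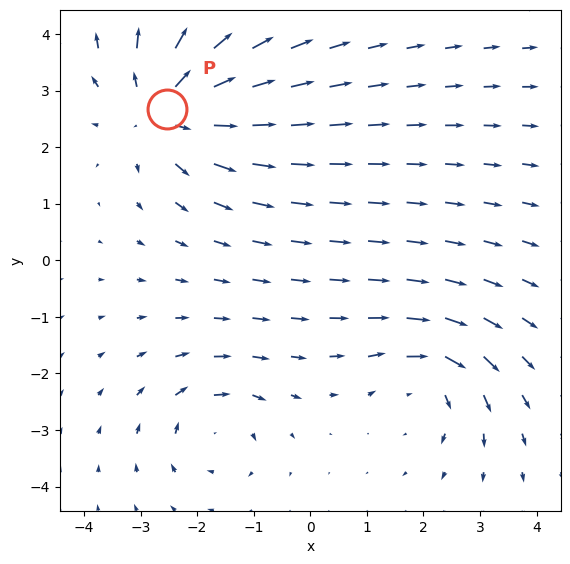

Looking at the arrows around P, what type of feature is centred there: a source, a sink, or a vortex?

source

At P (-2.5, 2.7) the arrows spread outward. Divergence about +5, curl ≈0 — positive divergence with near-zero curl is a source.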